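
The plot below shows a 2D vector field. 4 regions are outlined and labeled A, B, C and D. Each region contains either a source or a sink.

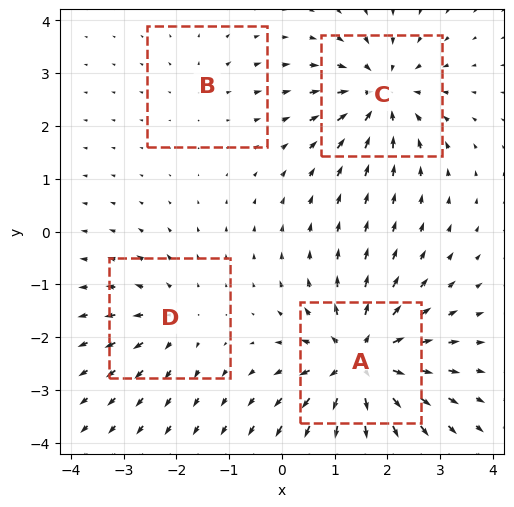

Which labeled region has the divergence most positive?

Divergence at each region's feature centre — A: about +8, B: about +2, C: about -6, D: about +4. Region A is most positive.

A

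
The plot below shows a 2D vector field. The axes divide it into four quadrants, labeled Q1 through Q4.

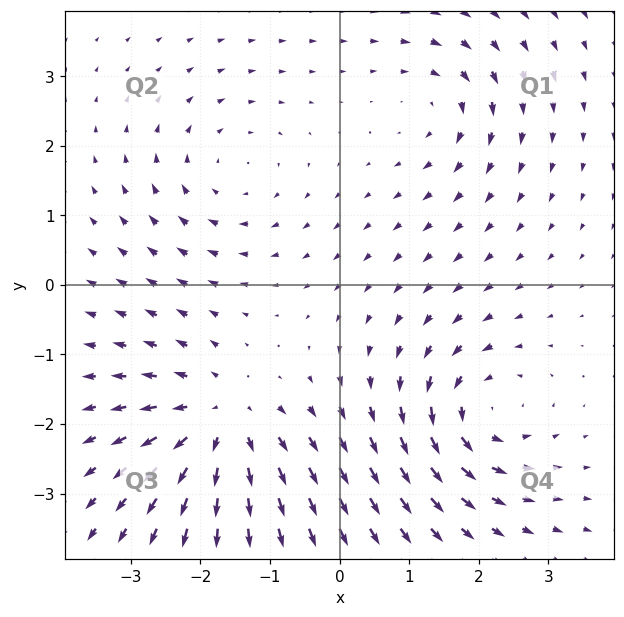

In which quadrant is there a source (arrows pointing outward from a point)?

The source sits at approximately (-1.7, -2.0), which lies in quadrant Q3. The divergence there is about +5, positive as expected for a source.

Q3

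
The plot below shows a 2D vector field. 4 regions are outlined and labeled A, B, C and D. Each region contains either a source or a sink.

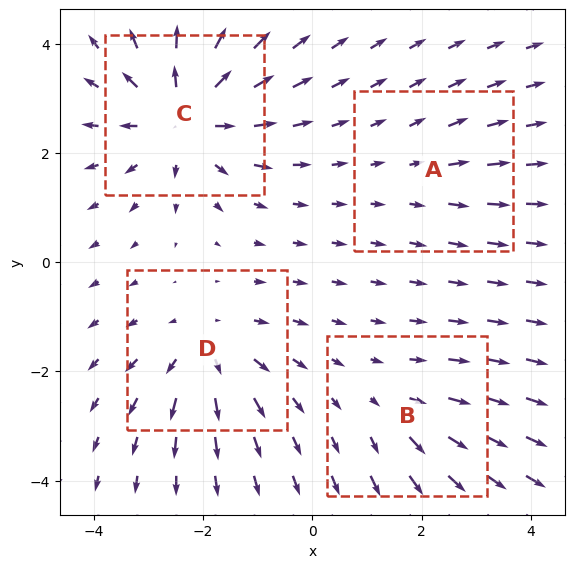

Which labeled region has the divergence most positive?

Divergence at each region's feature centre — A: about +2, B: about +3, C: about +7, D: about +5. Region C is most positive.

C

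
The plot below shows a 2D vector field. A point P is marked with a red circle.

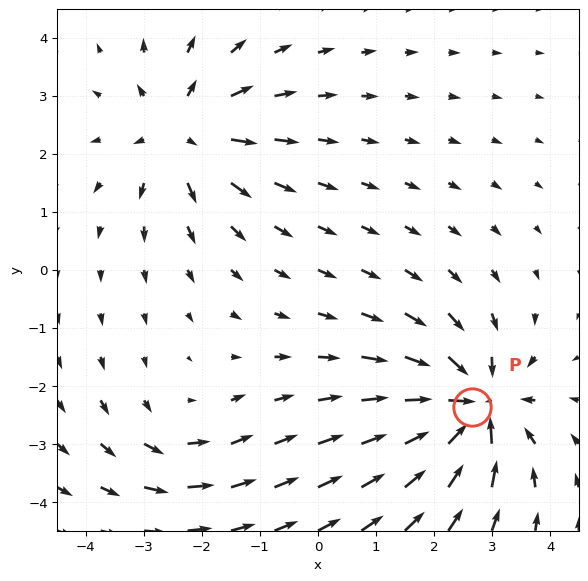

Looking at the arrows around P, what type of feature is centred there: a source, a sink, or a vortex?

sink

At P (2.7, -2.4) the arrows converge inward. Divergence about -6, curl ≈0 — negative divergence with near-zero curl is a sink.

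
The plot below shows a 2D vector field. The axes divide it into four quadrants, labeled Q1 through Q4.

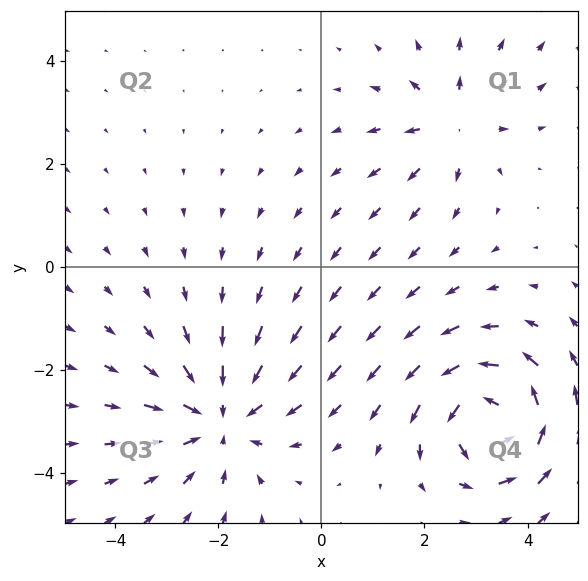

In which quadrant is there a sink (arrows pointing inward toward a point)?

Q3

The sink sits at approximately (-2.0, -2.9), which lies in quadrant Q3. The divergence there is about -4, negative as expected for a sink.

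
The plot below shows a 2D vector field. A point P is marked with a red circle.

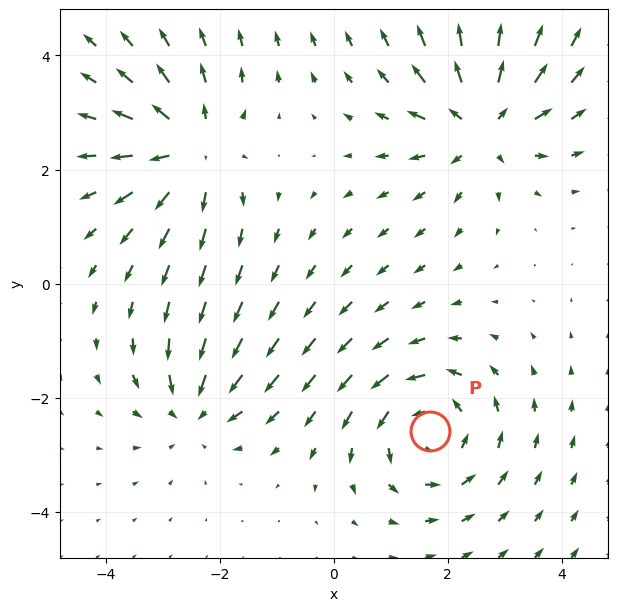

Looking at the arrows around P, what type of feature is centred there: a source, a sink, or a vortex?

At P (1.7, -2.6) the arrows circulate counterclockwise. Divergence ≈0, curl about +5 — near-zero divergence with nonzero curl is a vortex.

vortex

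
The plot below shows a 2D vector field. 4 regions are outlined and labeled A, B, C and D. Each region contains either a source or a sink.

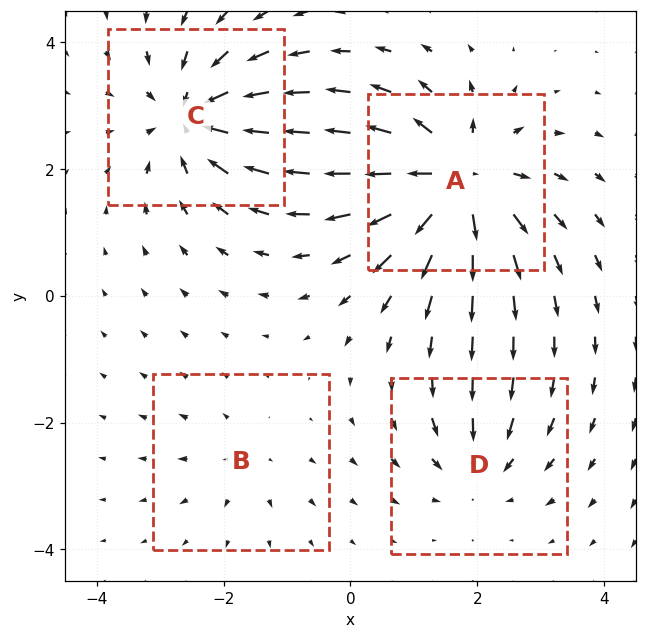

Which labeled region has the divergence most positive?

A

Divergence at each region's feature centre — A: about +8, B: about +2, C: about -6, D: about -4. Region A is most positive.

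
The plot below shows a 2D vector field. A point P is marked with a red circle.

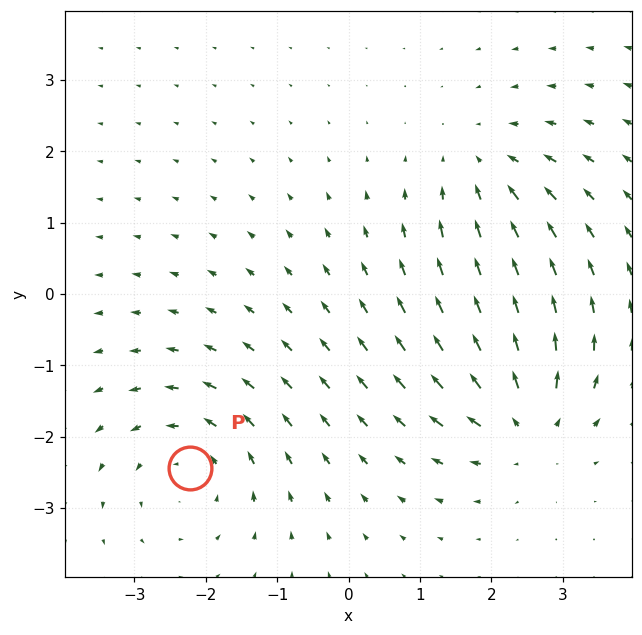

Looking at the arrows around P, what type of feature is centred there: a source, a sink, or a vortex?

At P (-2.2, -2.4) the arrows circulate counterclockwise. Divergence ≈0, curl about +4 — near-zero divergence with nonzero curl is a vortex.

vortex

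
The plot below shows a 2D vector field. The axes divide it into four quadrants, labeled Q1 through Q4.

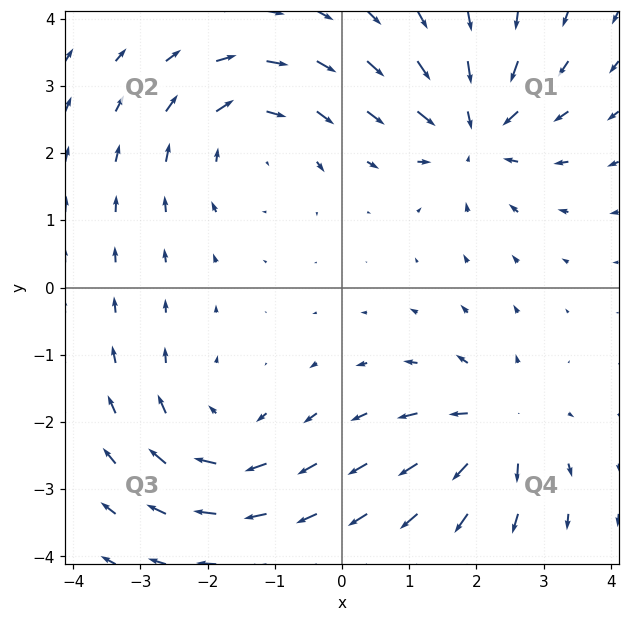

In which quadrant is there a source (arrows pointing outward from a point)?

Q4

The source sits at approximately (2.3, -2.1), which lies in quadrant Q4. The divergence there is about +5, positive as expected for a source.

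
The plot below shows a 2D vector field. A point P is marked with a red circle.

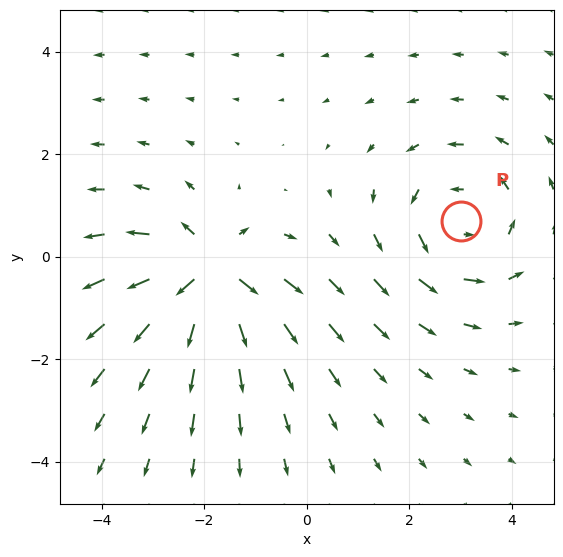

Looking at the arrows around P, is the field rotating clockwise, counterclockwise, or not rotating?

counterclockwise

Near P at (3.0, 0.7) the arrows circulate counterclockwise. The curl (z-component) there is about +3; positive curl means counterclockwise rotation.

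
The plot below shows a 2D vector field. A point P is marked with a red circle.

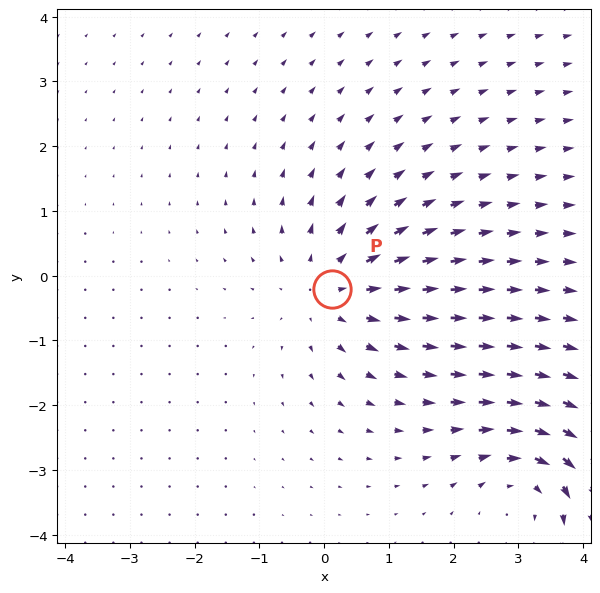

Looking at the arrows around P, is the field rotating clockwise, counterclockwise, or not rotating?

Near P at (0.1, -0.2) the arrows show no circulation. The curl there is ≈0.

not rotating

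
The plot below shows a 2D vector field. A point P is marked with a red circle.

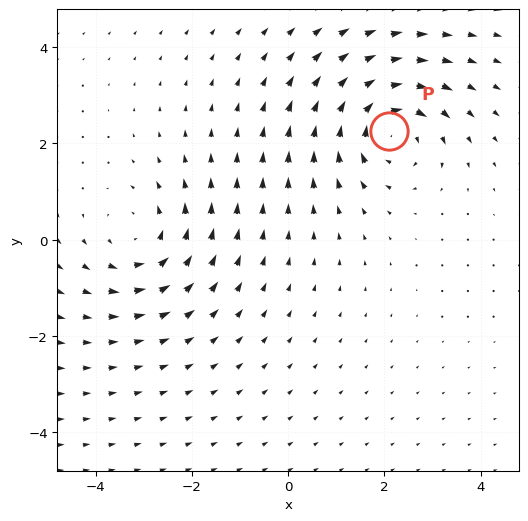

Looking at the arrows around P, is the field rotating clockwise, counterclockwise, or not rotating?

clockwise

Near P at (2.1, 2.3) the arrows circulate clockwise. The curl (z-component) there is about -4; negative curl means clockwise rotation.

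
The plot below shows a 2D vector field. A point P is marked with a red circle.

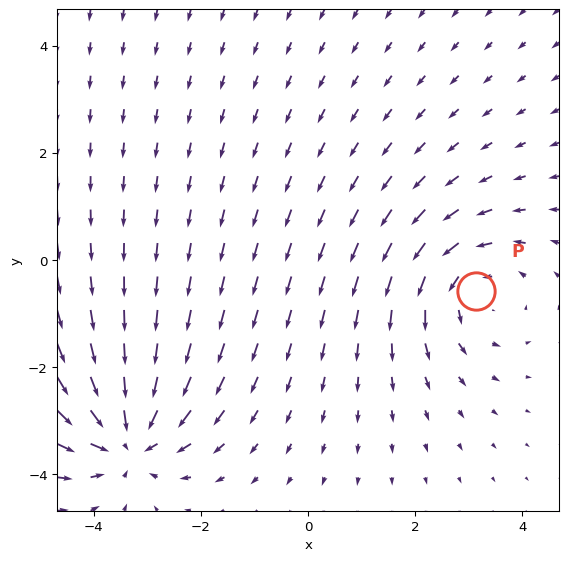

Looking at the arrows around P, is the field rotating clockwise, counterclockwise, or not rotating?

Near P at (3.1, -0.6) the arrows circulate counterclockwise. The curl (z-component) there is about +3; positive curl means counterclockwise rotation.

counterclockwise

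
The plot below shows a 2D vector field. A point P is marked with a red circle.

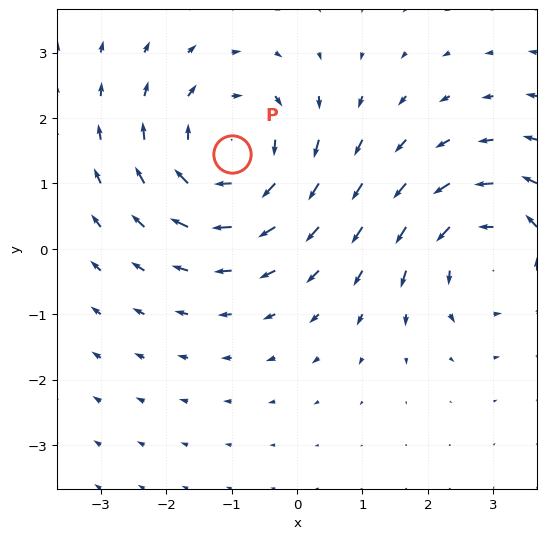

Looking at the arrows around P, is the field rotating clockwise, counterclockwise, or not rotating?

Near P at (-1.0, 1.4) the arrows circulate clockwise. The curl (z-component) there is about -3; negative curl means clockwise rotation.

clockwise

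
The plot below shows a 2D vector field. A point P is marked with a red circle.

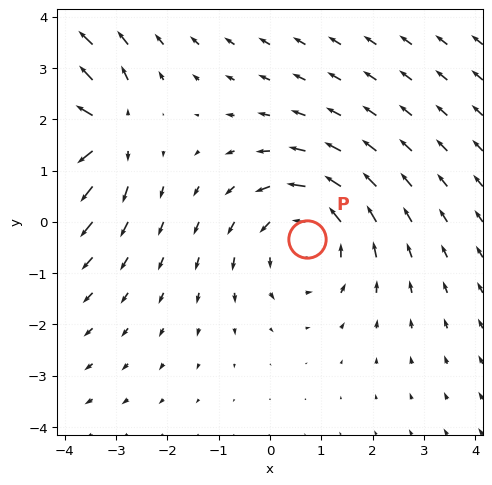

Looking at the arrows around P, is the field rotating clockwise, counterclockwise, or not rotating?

Near P at (0.7, -0.3) the arrows circulate counterclockwise. The curl (z-component) there is about +2; positive curl means counterclockwise rotation.

counterclockwise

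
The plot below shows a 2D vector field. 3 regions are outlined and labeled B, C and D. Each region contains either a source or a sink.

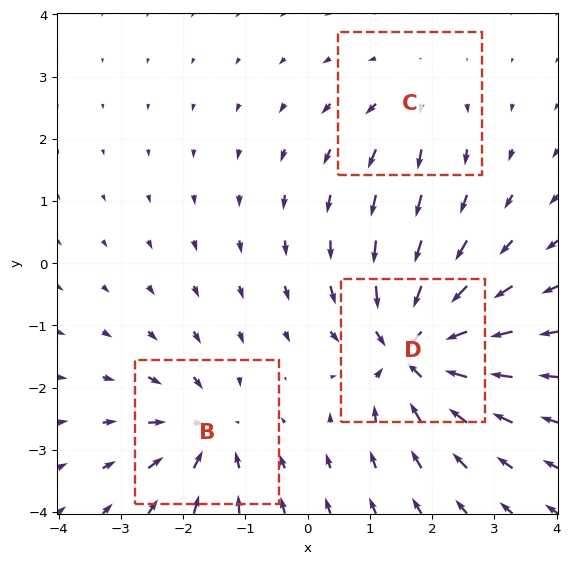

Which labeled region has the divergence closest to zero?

C

Divergence at each region's feature centre — B: about -4, C: about +2, D: about -6. Region C is closest to zero.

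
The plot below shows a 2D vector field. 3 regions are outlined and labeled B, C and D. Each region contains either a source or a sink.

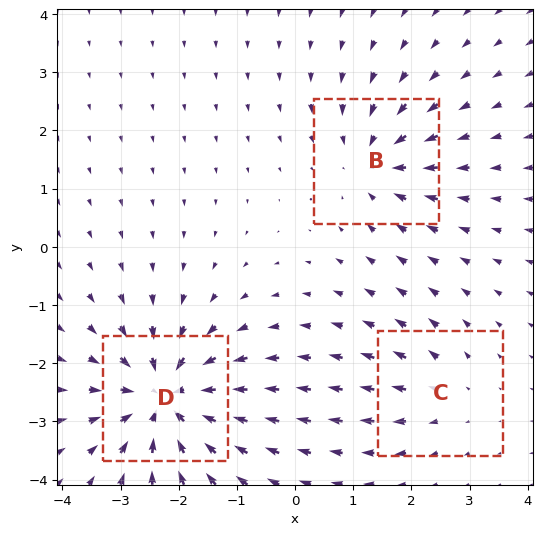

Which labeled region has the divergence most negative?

Divergence at each region's feature centre — B: about -4, C: about +2, D: about -6. Region D is most negative.

D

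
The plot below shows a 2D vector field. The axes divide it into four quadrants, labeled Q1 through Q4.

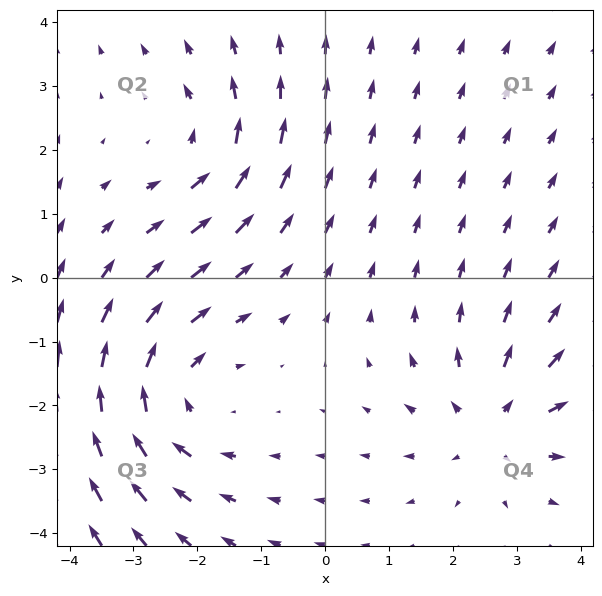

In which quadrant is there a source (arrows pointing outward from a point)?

The source sits at approximately (2.6, -2.3), which lies in quadrant Q4. The divergence there is about +3, positive as expected for a source.

Q4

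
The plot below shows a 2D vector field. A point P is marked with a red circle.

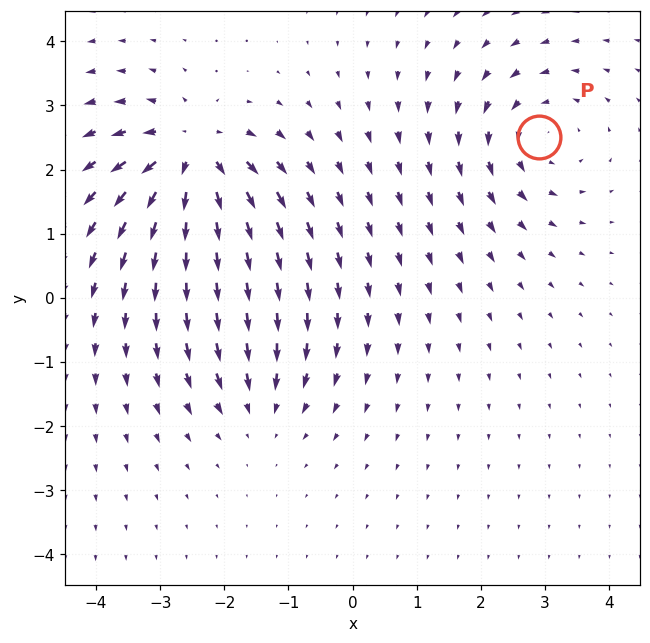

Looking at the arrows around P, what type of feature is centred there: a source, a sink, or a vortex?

At P (2.9, 2.5) the arrows circulate counterclockwise. Divergence ≈0, curl about +4 — near-zero divergence with nonzero curl is a vortex.

vortex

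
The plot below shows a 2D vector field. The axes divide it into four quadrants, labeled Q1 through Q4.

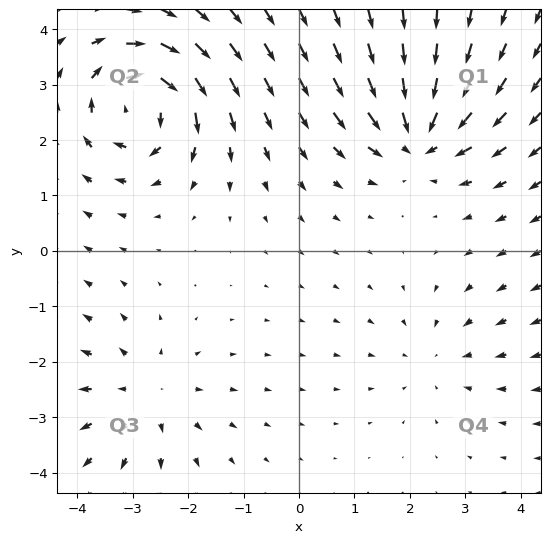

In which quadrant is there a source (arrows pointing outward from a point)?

The source sits at approximately (-2.8, -2.6), which lies in quadrant Q3. The divergence there is about +3, positive as expected for a source.

Q3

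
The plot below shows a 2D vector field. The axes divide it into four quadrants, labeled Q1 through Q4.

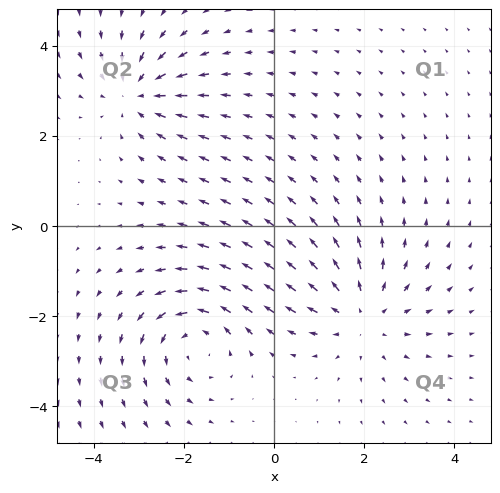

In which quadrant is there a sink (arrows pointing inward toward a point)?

Q2

The sink sits at approximately (-3.0, 2.9), which lies in quadrant Q2. The divergence there is about -3, negative as expected for a sink.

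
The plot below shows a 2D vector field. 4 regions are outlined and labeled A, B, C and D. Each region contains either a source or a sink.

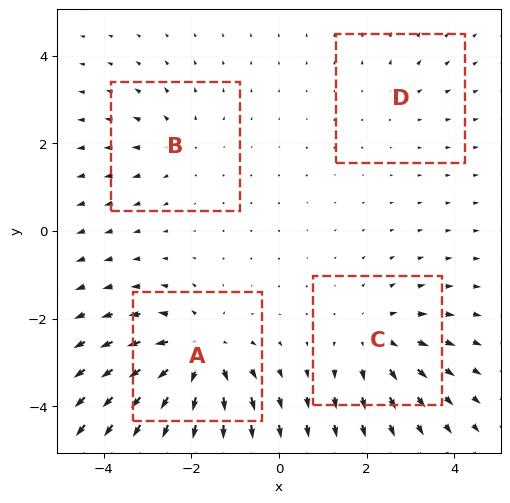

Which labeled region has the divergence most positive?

A

Divergence at each region's feature centre — A: about +7, B: about +3, C: about +4, D: about +2. Region A is most positive.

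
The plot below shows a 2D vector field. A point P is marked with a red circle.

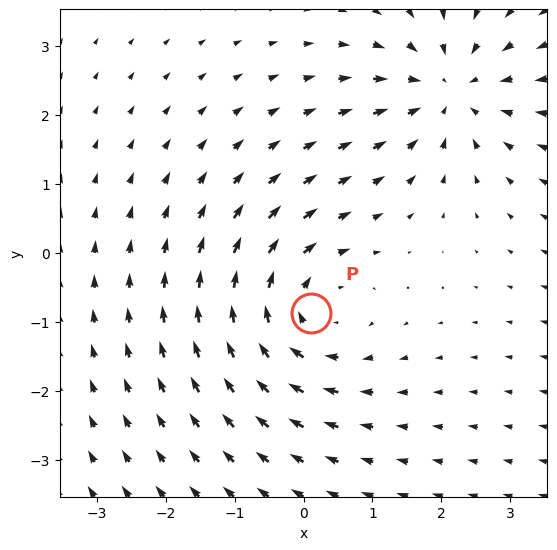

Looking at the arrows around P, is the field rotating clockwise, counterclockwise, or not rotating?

clockwise

Near P at (0.1, -0.9) the arrows circulate clockwise. The curl (z-component) there is about -4; negative curl means clockwise rotation.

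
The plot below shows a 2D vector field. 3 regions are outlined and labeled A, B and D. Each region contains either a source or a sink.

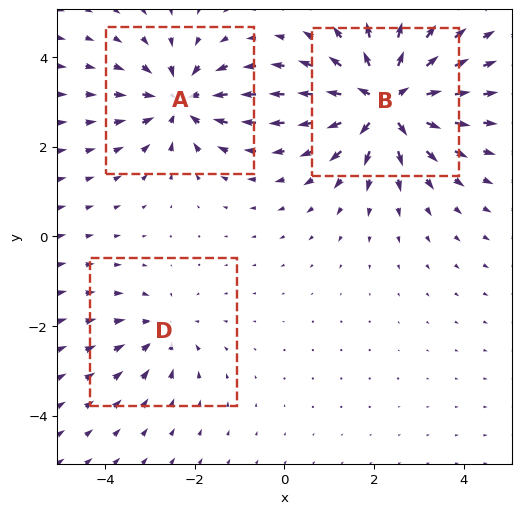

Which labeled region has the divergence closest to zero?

Divergence at each region's feature centre — A: about -4, B: about +6, D: about -2. Region D is closest to zero.

D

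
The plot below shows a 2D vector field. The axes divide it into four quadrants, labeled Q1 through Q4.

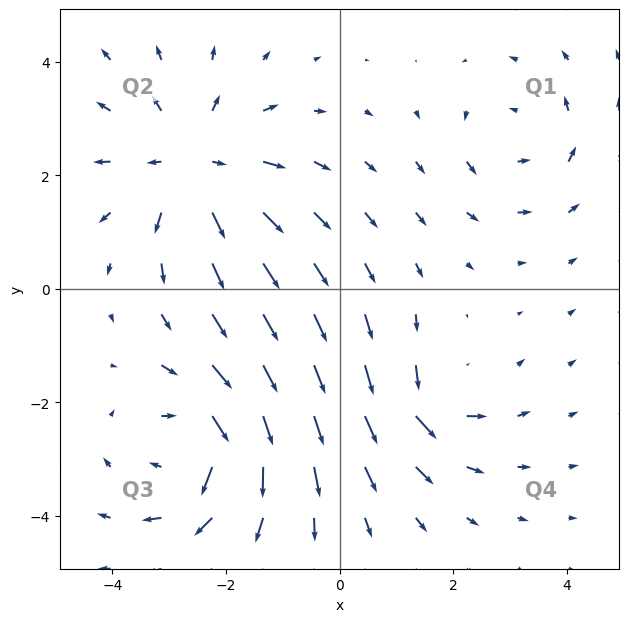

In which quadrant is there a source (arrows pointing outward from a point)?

The source sits at approximately (-2.6, 2.2), which lies in quadrant Q2. The divergence there is about +4, positive as expected for a source.

Q2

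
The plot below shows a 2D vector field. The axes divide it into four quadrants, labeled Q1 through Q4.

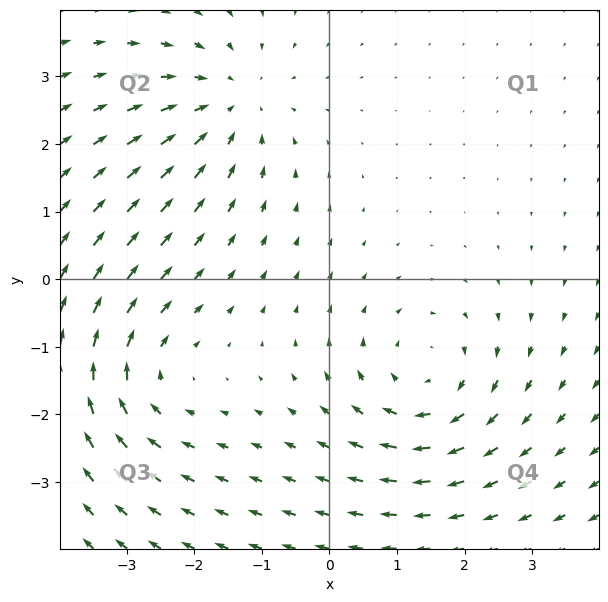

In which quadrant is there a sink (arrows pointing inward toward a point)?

The sink sits at approximately (-1.5, 2.6), which lies in quadrant Q2. The divergence there is about -3, negative as expected for a sink.

Q2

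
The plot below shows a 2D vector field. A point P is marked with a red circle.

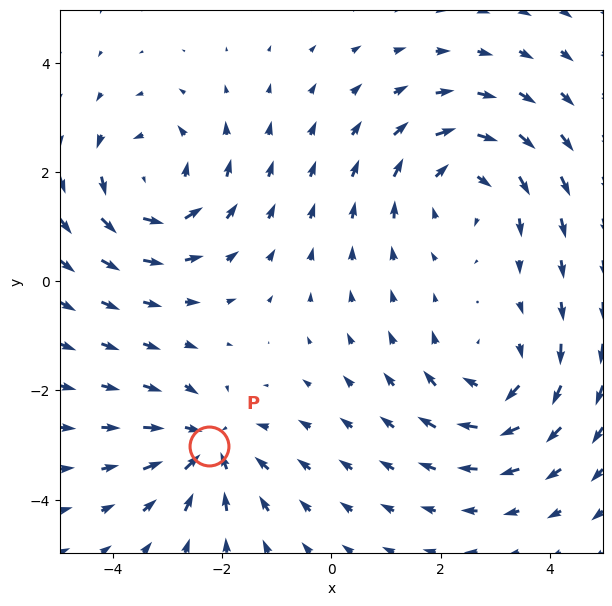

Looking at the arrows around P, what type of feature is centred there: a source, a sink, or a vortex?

sink

At P (-2.2, -3.0) the arrows converge inward. Divergence about -4, curl ≈0 — negative divergence with near-zero curl is a sink.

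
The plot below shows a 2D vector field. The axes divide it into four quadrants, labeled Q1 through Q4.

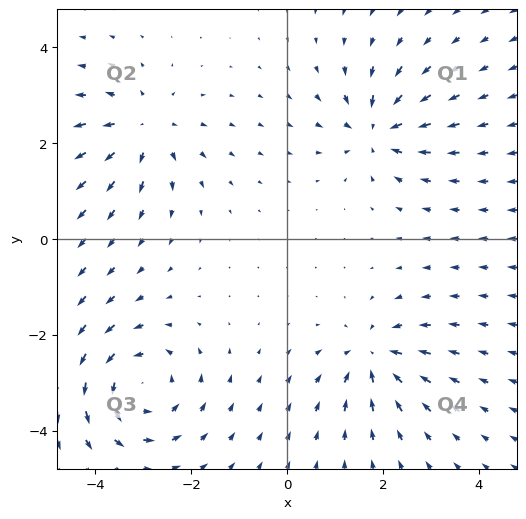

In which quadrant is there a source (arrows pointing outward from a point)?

The source sits at approximately (-3.0, 2.3), which lies in quadrant Q2. The divergence there is about +4, positive as expected for a source.

Q2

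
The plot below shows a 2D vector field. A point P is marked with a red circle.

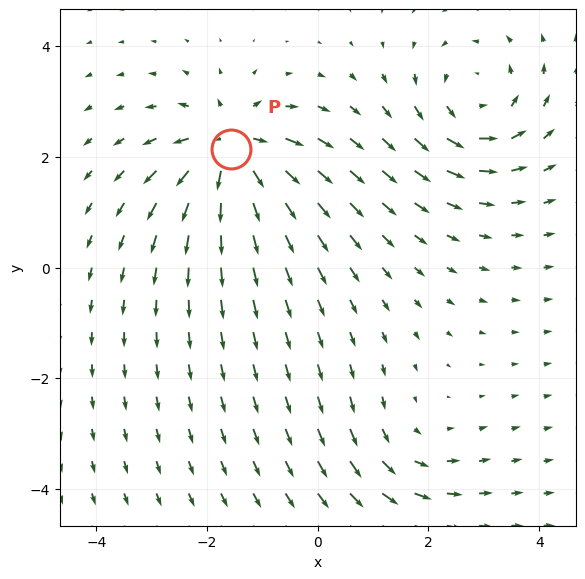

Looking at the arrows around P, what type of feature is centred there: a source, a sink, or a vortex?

At P (-1.6, 2.1) the arrows spread outward. Divergence about +6, curl ≈0 — positive divergence with near-zero curl is a source.

source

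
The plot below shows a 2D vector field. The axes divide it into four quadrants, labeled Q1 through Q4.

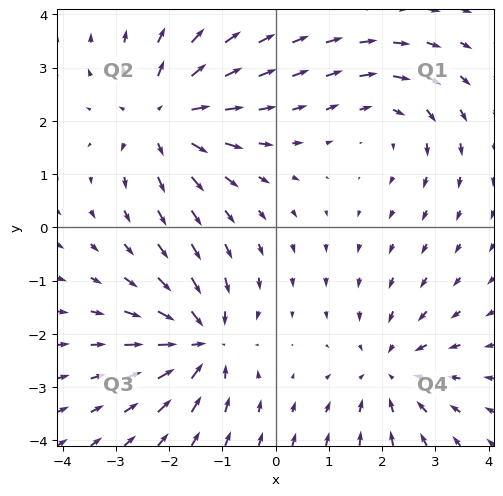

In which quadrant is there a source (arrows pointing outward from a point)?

The source sits at approximately (-2.1, 2.1), which lies in quadrant Q2. The divergence there is about +5, positive as expected for a source.

Q2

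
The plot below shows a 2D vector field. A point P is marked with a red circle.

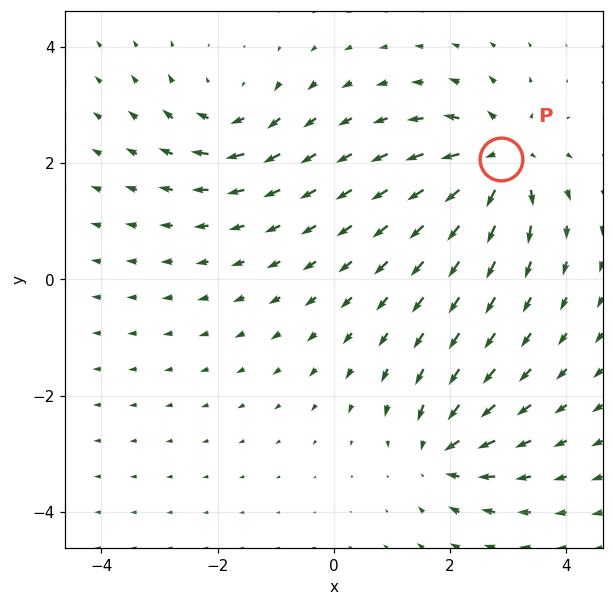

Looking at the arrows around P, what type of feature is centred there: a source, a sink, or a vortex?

At P (2.9, 2.1) the arrows spread outward. Divergence about +5, curl ≈0 — positive divergence with near-zero curl is a source.

source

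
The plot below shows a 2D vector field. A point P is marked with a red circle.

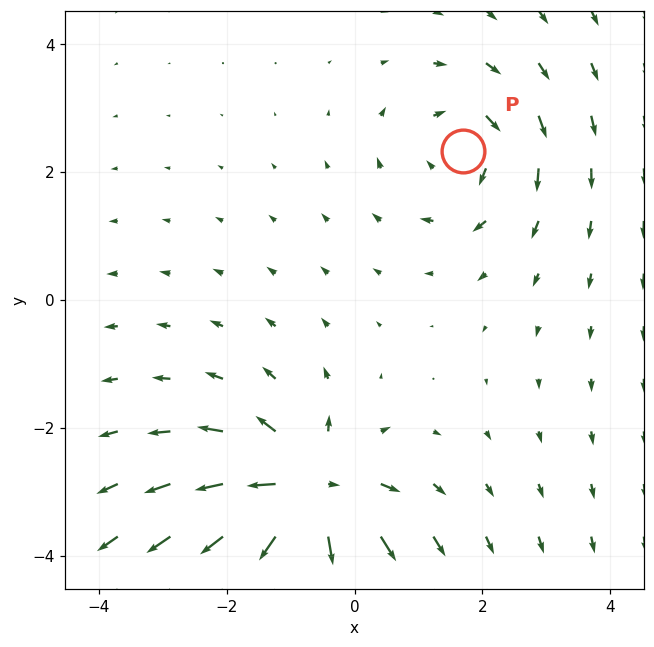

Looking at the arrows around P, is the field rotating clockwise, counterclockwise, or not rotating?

Near P at (1.7, 2.3) the arrows circulate clockwise. The curl (z-component) there is about -3; negative curl means clockwise rotation.

clockwise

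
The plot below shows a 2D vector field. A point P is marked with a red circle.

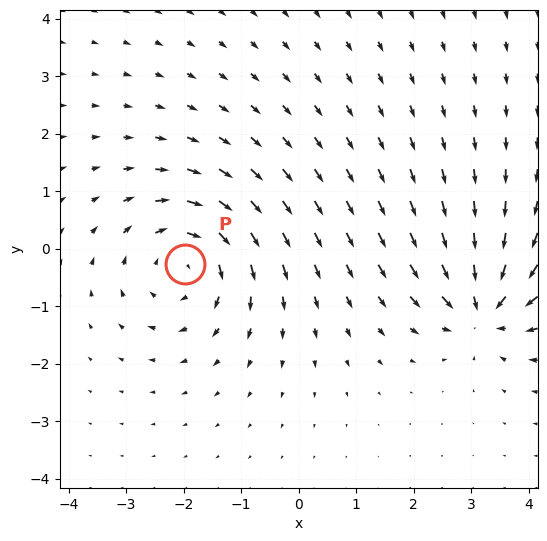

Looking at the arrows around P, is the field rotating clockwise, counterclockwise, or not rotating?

clockwise

Near P at (-2.0, -0.3) the arrows circulate clockwise. The curl (z-component) there is about -5; negative curl means clockwise rotation.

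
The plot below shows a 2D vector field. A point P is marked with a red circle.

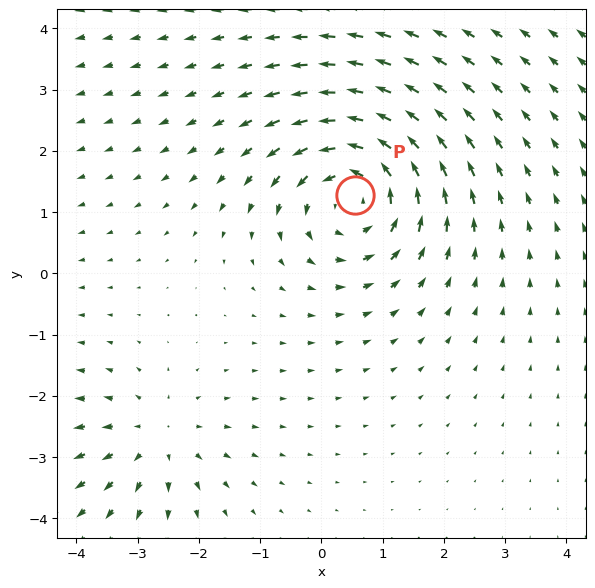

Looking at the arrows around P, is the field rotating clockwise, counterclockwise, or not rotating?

Near P at (0.6, 1.3) the arrows circulate counterclockwise. The curl (z-component) there is about +5; positive curl means counterclockwise rotation.

counterclockwise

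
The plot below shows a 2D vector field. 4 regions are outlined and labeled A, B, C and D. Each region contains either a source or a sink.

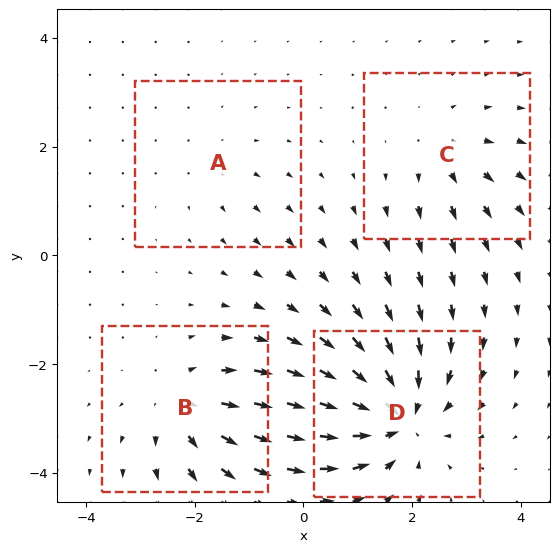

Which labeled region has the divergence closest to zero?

A

Divergence at each region's feature centre — A: about +2, B: about +5, C: about +3, D: about -8. Region A is closest to zero.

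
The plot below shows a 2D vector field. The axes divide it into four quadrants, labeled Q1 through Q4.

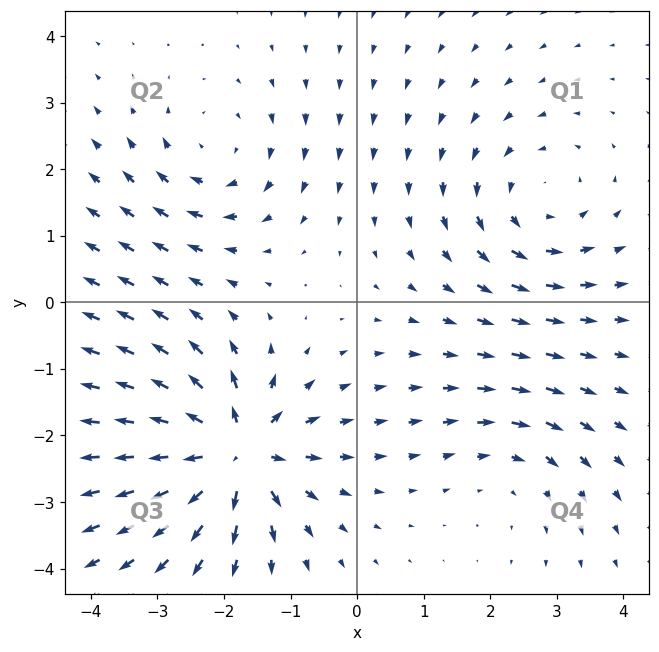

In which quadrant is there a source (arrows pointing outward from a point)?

The source sits at approximately (-1.8, -2.3), which lies in quadrant Q3. The divergence there is about +7, positive as expected for a source.

Q3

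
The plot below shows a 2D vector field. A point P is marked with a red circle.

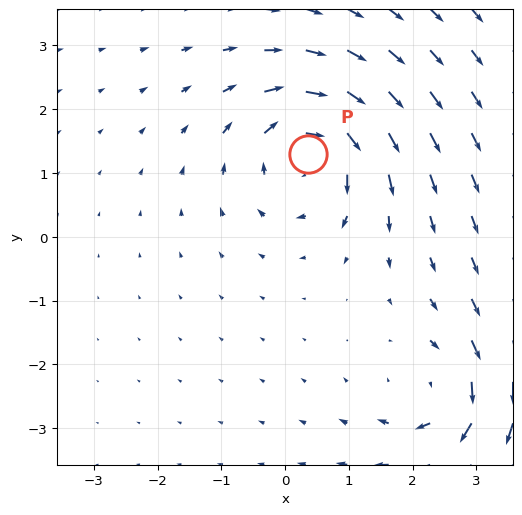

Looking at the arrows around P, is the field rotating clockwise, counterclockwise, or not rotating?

Near P at (0.4, 1.3) the arrows circulate clockwise. The curl (z-component) there is about -5; negative curl means clockwise rotation.

clockwise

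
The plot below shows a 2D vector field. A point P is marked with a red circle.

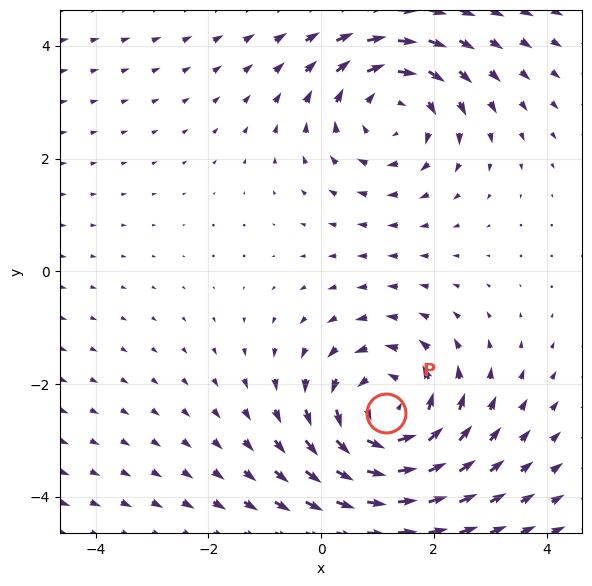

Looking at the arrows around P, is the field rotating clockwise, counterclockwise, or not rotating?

Near P at (1.1, -2.5) the arrows circulate counterclockwise. The curl (z-component) there is about +4; positive curl means counterclockwise rotation.

counterclockwise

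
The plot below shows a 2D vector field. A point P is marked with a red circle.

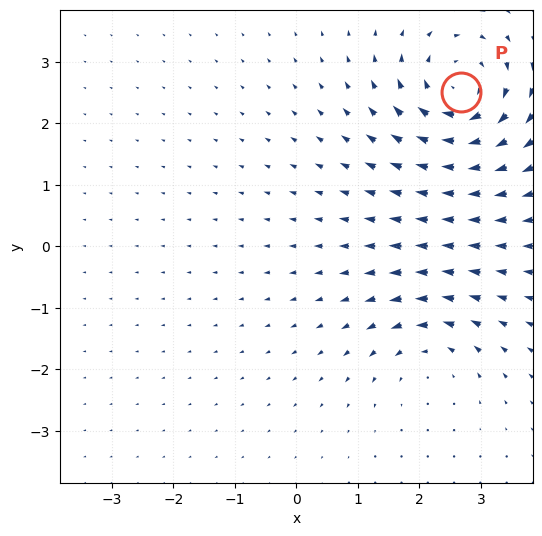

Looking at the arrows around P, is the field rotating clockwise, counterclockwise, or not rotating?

clockwise

Near P at (2.7, 2.5) the arrows circulate clockwise. The curl (z-component) there is about -6; negative curl means clockwise rotation.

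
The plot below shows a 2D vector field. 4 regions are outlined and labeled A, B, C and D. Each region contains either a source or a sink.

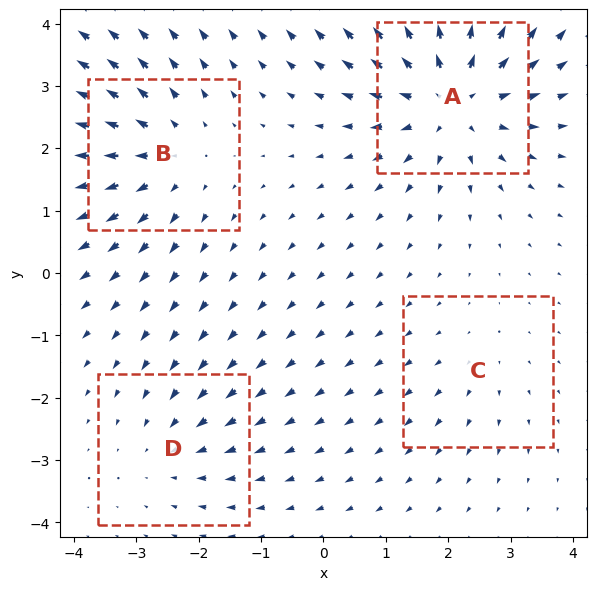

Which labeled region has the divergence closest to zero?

Divergence at each region's feature centre — A: about +7, B: about +4, C: about +2, D: about -3. Region C is closest to zero.

C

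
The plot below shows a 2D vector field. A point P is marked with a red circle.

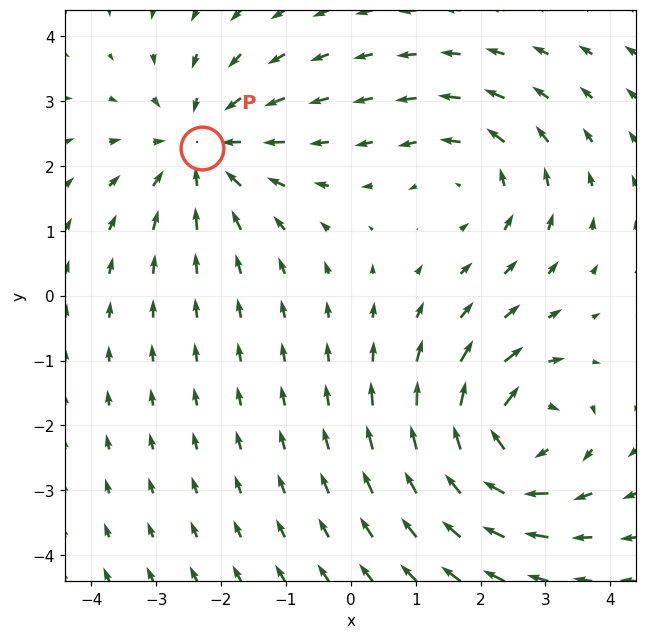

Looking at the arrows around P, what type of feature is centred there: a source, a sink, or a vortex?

sink

At P (-2.3, 2.3) the arrows converge inward. Divergence about -3, curl ≈0 — negative divergence with near-zero curl is a sink.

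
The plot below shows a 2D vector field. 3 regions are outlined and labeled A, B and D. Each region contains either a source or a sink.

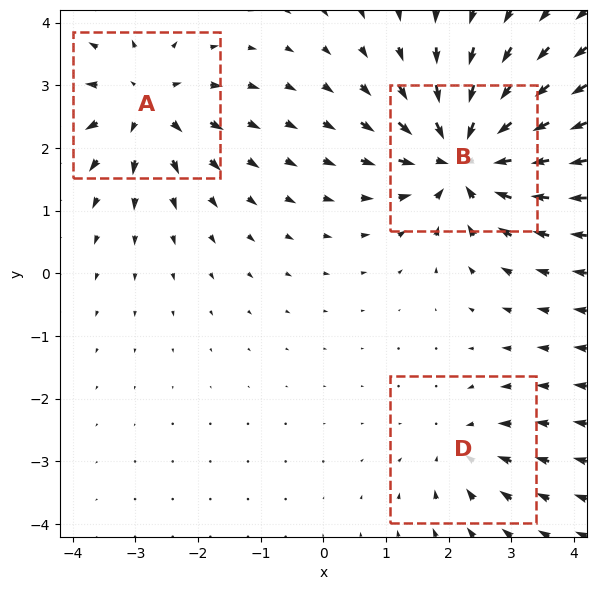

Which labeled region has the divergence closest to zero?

Divergence at each region's feature centre — A: about +4, B: about -6, D: about -2. Region D is closest to zero.

D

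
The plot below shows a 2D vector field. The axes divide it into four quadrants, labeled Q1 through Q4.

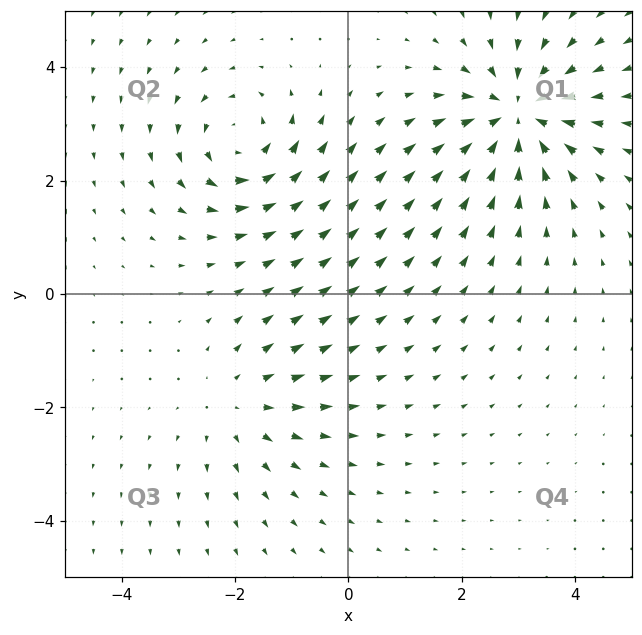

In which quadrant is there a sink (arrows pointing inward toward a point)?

The sink sits at approximately (3.0, 3.2), which lies in quadrant Q1. The divergence there is about -5, negative as expected for a sink.

Q1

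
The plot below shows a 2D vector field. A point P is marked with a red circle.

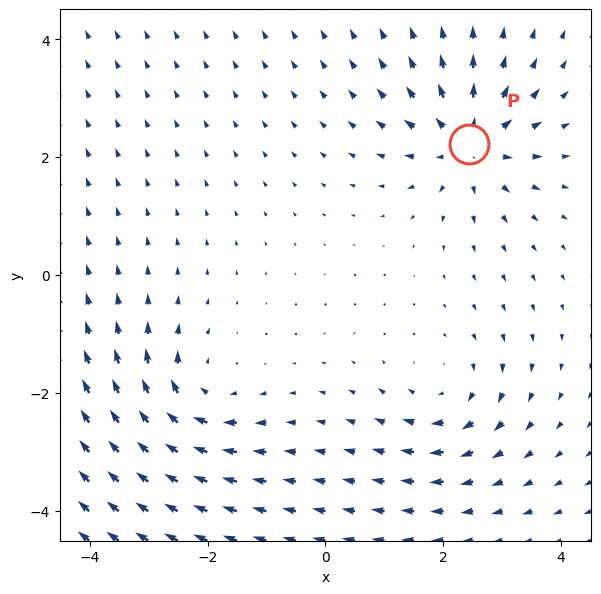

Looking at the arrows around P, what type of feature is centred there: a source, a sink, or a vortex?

At P (2.4, 2.2) the arrows spread outward. Divergence about +4, curl ≈0 — positive divergence with near-zero curl is a source.

source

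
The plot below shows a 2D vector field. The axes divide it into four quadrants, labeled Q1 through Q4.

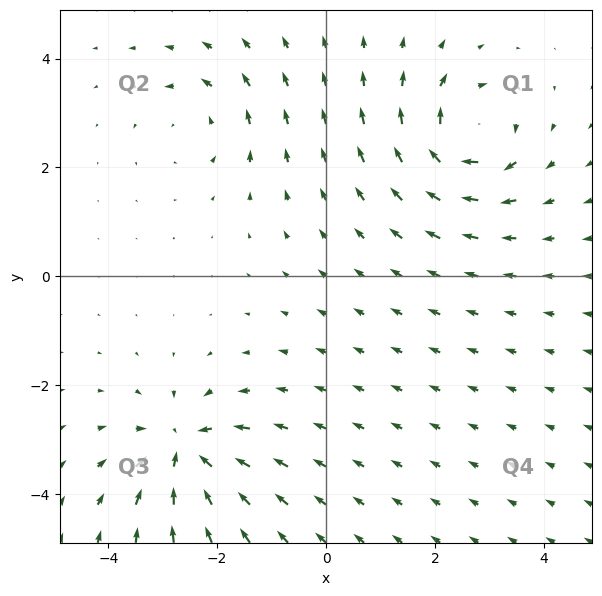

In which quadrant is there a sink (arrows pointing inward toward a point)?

Q3

The sink sits at approximately (-2.6, -3.2), which lies in quadrant Q3. The divergence there is about -5, negative as expected for a sink.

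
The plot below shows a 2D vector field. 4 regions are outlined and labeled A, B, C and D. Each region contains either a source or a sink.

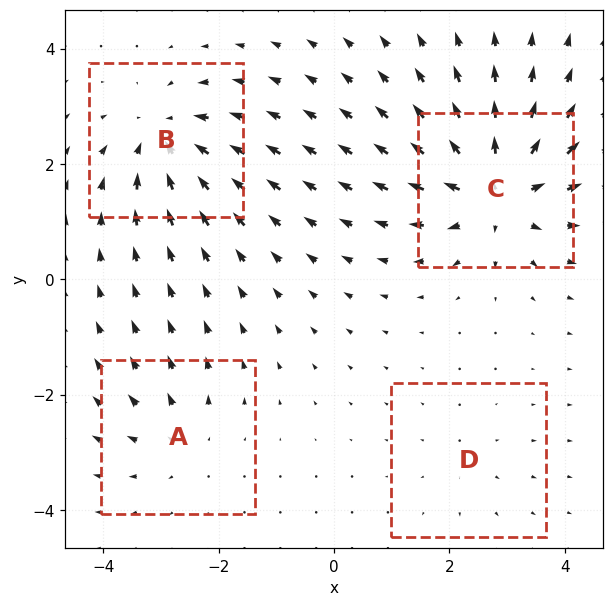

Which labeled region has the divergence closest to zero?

D

Divergence at each region's feature centre — A: about +3, B: about -6, C: about +8, D: about +2. Region D is closest to zero.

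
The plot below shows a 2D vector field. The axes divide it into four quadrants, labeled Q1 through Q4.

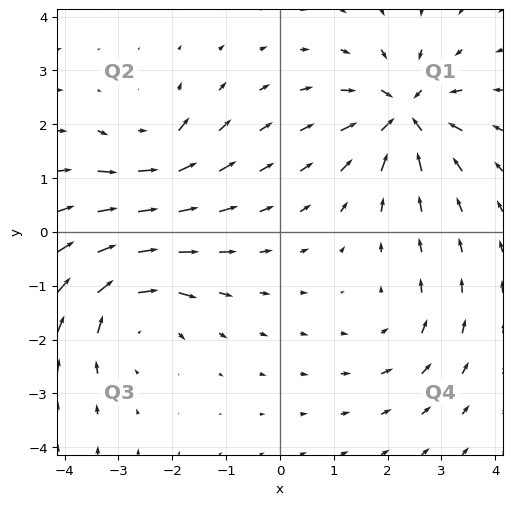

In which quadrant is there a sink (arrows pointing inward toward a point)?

The sink sits at approximately (2.3, 2.2), which lies in quadrant Q1. The divergence there is about -6, negative as expected for a sink.

Q1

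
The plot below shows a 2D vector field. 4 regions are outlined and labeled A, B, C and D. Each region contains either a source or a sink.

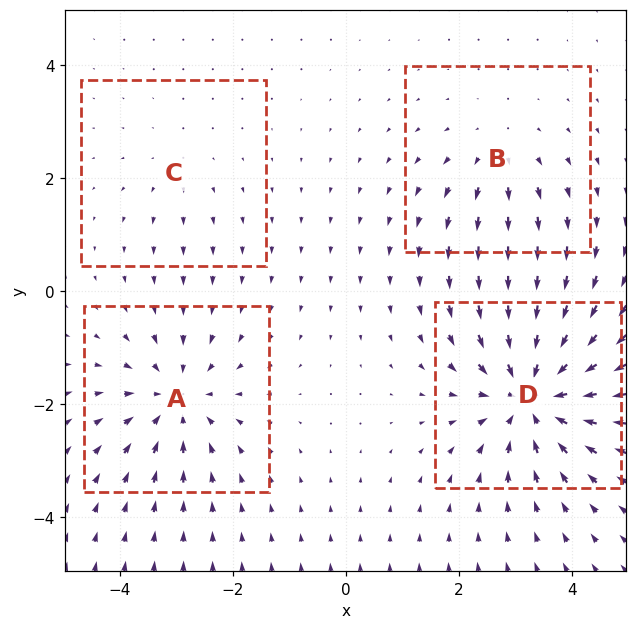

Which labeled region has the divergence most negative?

Divergence at each region's feature centre — A: about -5, B: about +3, C: about +2, D: about -7. Region D is most negative.

D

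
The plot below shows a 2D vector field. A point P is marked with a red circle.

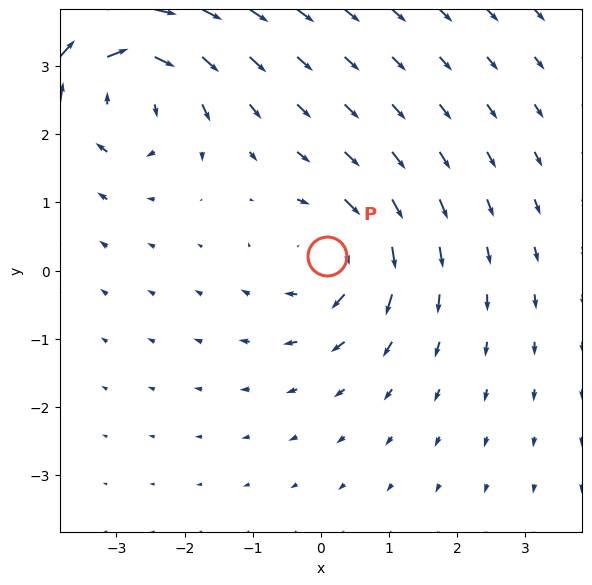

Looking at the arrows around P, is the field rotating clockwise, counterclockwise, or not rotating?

clockwise

Near P at (0.1, 0.2) the arrows circulate clockwise. The curl (z-component) there is about -4; negative curl means clockwise rotation.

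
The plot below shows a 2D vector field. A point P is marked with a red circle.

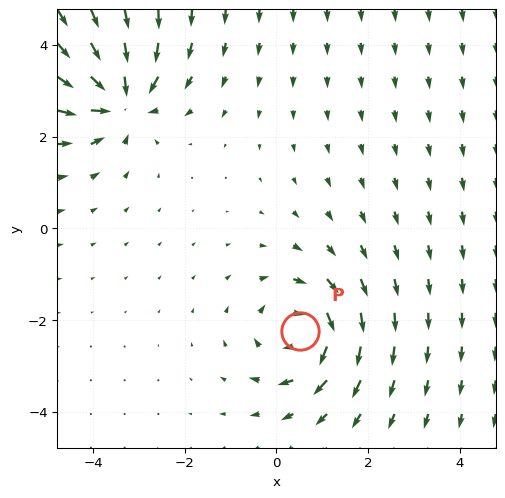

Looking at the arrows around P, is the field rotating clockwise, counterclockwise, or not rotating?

Near P at (0.5, -2.2) the arrows circulate clockwise. The curl (z-component) there is about -4; negative curl means clockwise rotation.

clockwise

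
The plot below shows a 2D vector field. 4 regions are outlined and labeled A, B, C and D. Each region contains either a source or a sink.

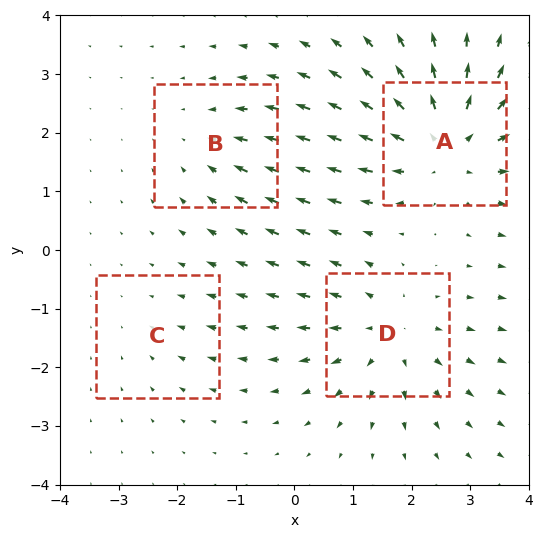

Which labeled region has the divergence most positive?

A

Divergence at each region's feature centre — A: about +6, B: about -3, C: about -2, D: about +4. Region A is most positive.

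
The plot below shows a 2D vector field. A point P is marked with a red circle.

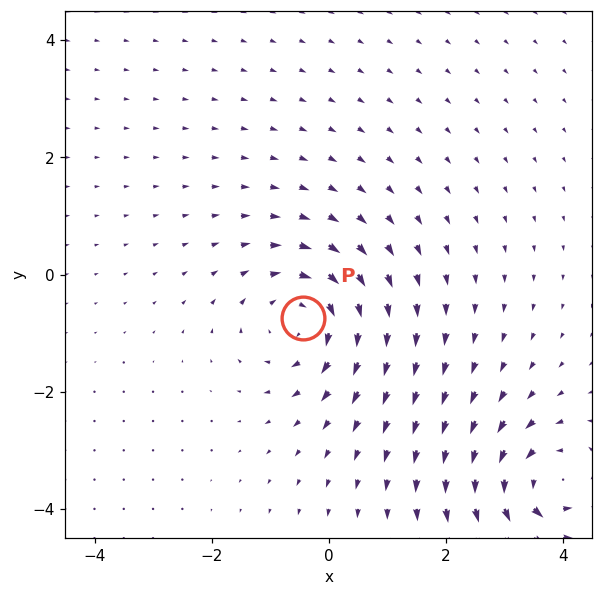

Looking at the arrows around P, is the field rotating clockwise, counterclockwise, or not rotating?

Near P at (-0.4, -0.7) the arrows circulate clockwise. The curl (z-component) there is about -4; negative curl means clockwise rotation.

clockwise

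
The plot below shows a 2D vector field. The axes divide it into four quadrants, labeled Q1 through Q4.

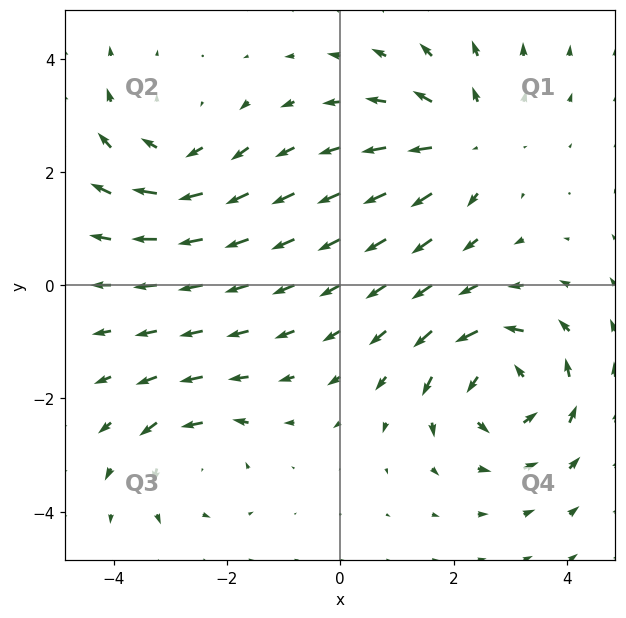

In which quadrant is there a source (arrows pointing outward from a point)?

Q1

The source sits at approximately (2.2, 2.5), which lies in quadrant Q1. The divergence there is about +4, positive as expected for a source.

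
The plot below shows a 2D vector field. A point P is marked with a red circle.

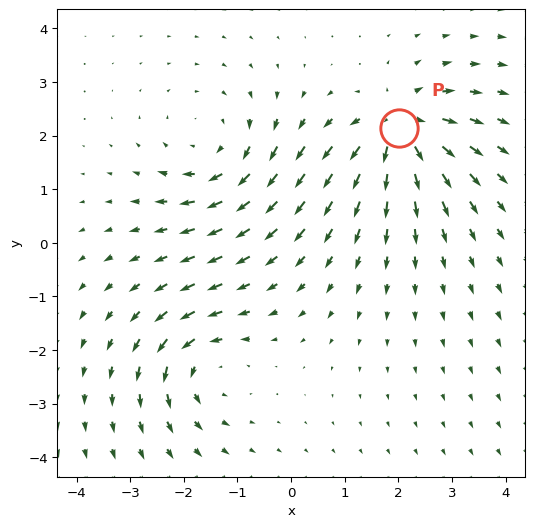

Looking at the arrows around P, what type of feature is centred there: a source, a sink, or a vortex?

At P (2.0, 2.1) the arrows spread outward. Divergence about +6, curl ≈0 — positive divergence with near-zero curl is a source.

source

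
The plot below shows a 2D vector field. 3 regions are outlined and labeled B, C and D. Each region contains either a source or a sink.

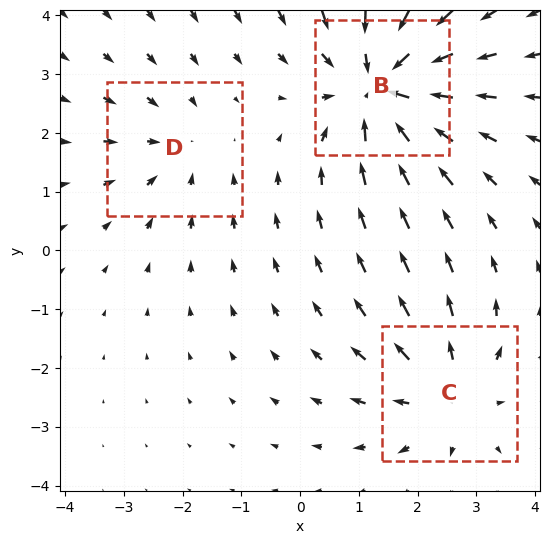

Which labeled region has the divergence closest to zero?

Divergence at each region's feature centre — B: about -4, C: about +3, D: about -2. Region D is closest to zero.

D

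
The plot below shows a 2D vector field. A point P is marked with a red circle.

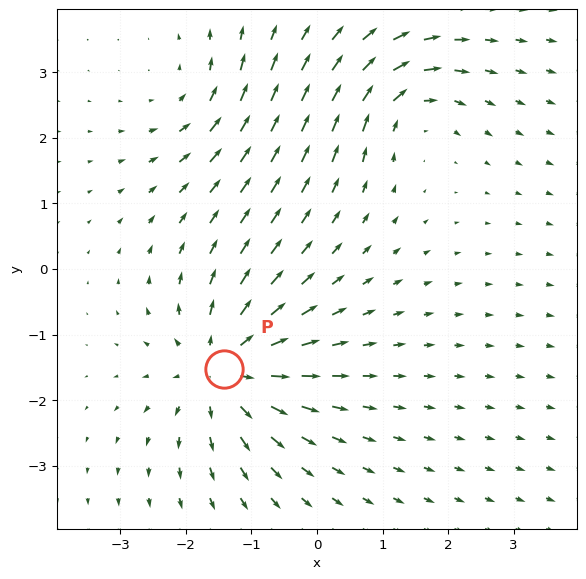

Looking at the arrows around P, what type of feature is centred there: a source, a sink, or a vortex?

At P (-1.4, -1.5) the arrows spread outward. Divergence about +5, curl ≈0 — positive divergence with near-zero curl is a source.

source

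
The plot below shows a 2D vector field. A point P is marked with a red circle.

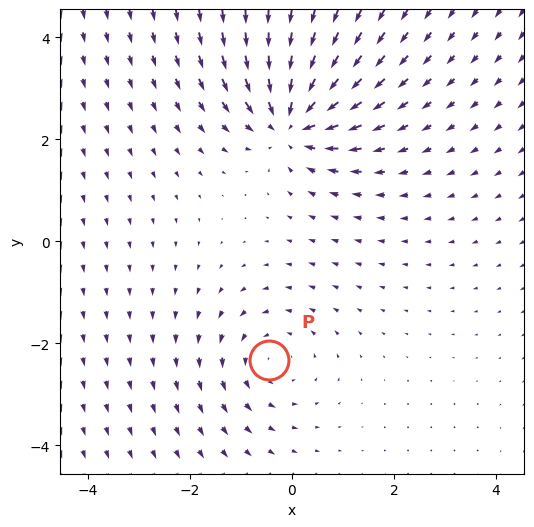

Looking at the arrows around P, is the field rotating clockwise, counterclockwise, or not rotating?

counterclockwise

Near P at (-0.4, -2.3) the arrows circulate counterclockwise. The curl (z-component) there is about +2; positive curl means counterclockwise rotation.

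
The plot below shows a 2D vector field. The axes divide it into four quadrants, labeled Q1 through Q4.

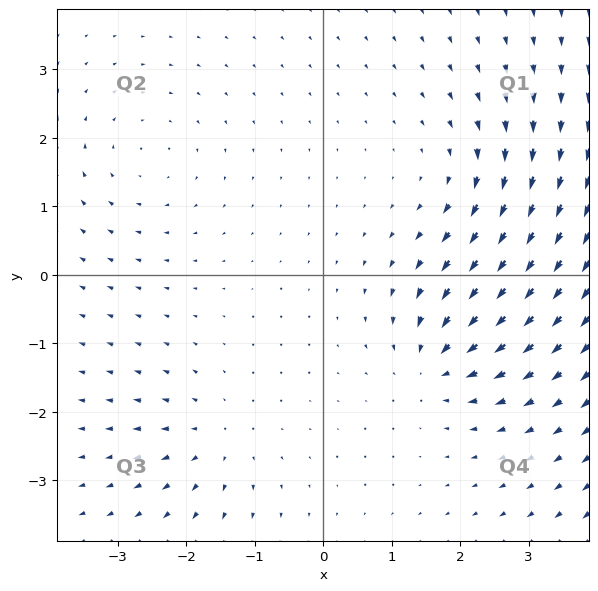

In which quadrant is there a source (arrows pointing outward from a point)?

The source sits at approximately (-1.6, -2.4), which lies in quadrant Q3. The divergence there is about +3, positive as expected for a source.

Q3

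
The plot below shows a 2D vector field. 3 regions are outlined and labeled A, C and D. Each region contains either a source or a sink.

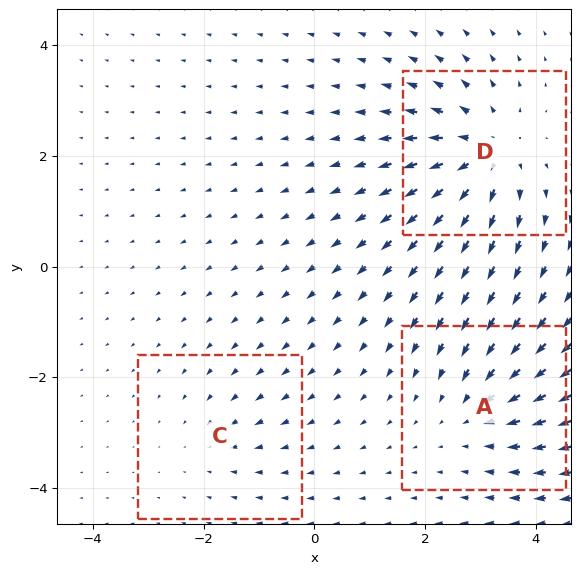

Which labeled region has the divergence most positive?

Divergence at each region's feature centre — A: about -3, C: about -2, D: about +5. Region D is most positive.

D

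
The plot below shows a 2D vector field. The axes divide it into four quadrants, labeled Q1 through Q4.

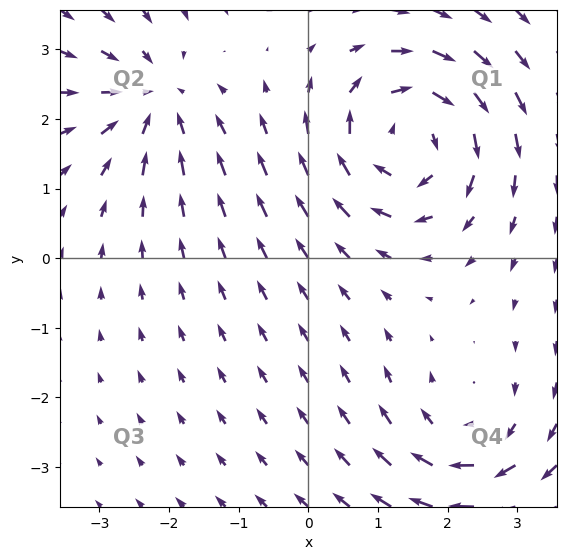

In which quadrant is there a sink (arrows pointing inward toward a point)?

Q2

The sink sits at approximately (-2.2, 2.3), which lies in quadrant Q2. The divergence there is about -4, negative as expected for a sink.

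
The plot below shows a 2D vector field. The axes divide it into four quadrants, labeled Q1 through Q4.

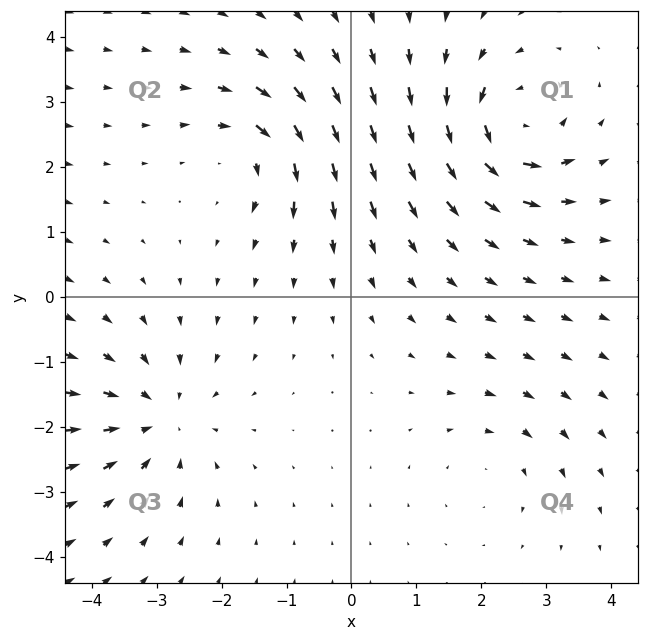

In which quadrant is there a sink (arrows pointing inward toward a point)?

The sink sits at approximately (-3.0, -1.9), which lies in quadrant Q3. The divergence there is about -5, negative as expected for a sink.

Q3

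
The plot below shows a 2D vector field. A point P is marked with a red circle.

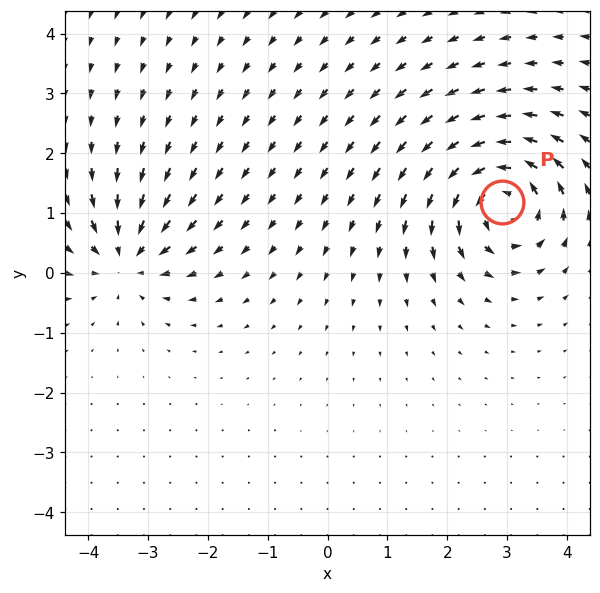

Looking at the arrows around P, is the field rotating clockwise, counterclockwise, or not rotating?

Near P at (2.9, 1.2) the arrows circulate counterclockwise. The curl (z-component) there is about +7; positive curl means counterclockwise rotation.

counterclockwise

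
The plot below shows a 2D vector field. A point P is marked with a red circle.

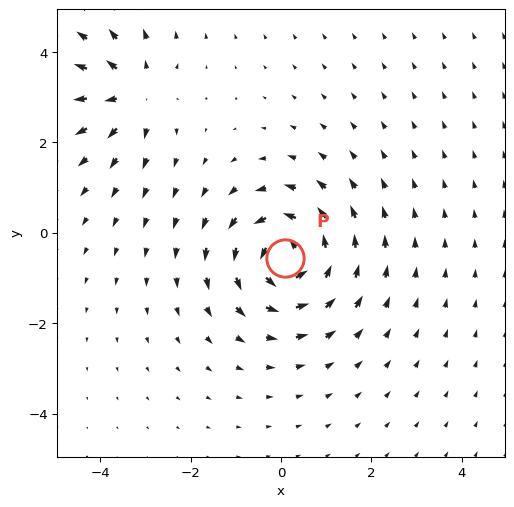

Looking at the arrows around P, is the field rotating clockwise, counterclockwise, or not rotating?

Near P at (0.1, -0.6) the arrows circulate counterclockwise. The curl (z-component) there is about +6; positive curl means counterclockwise rotation.

counterclockwise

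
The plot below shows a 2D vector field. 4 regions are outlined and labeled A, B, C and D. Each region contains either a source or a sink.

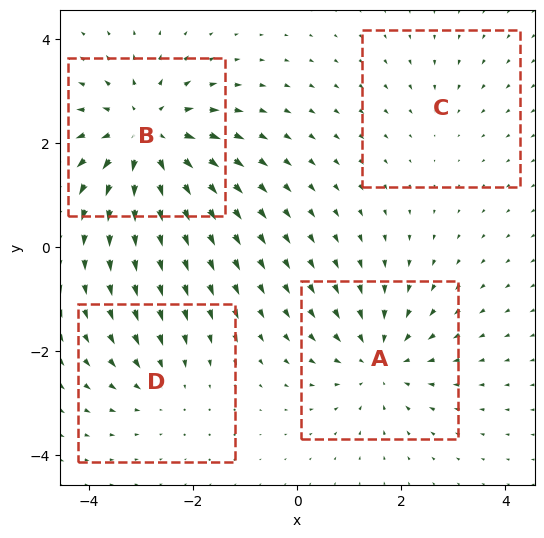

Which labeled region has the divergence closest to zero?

Divergence at each region's feature centre — A: about -5, B: about +7, C: about -2, D: about -3. Region C is closest to zero.

C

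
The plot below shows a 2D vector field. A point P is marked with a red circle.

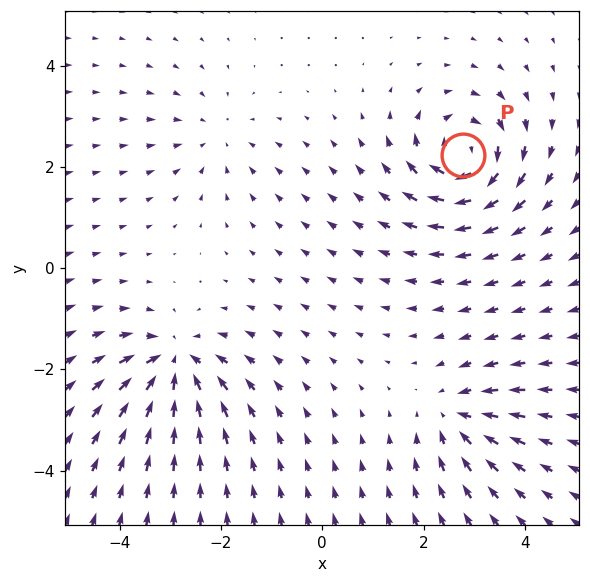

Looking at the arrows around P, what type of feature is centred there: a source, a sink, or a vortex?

vortex

At P (2.8, 2.2) the arrows circulate clockwise. Divergence ≈0, curl about -7 — near-zero divergence with nonzero curl is a vortex.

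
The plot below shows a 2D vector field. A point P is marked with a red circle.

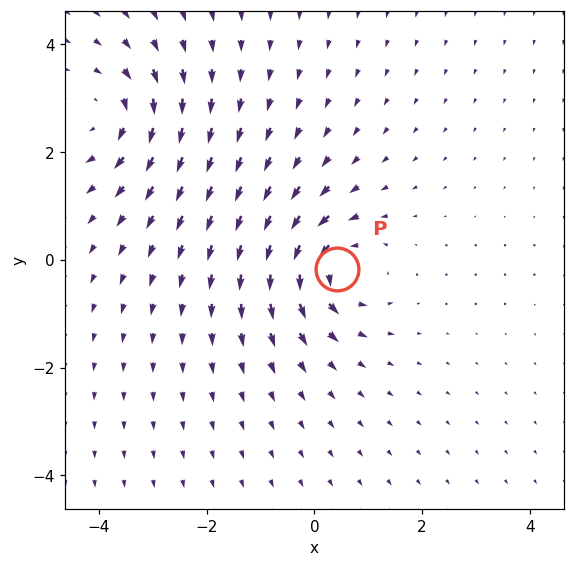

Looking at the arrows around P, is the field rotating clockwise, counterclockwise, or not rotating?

Near P at (0.4, -0.2) the arrows circulate counterclockwise. The curl (z-component) there is about +5; positive curl means counterclockwise rotation.

counterclockwise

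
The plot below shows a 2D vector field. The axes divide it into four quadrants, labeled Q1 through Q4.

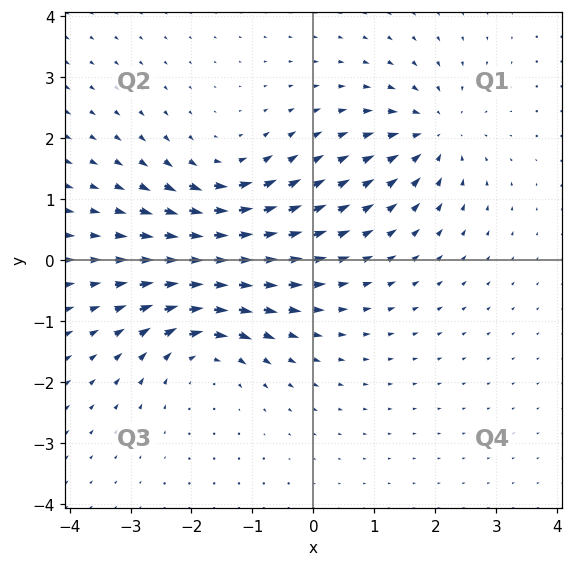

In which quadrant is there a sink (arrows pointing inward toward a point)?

The sink sits at approximately (2.0, 2.1), which lies in quadrant Q1. The divergence there is about -4, negative as expected for a sink.

Q1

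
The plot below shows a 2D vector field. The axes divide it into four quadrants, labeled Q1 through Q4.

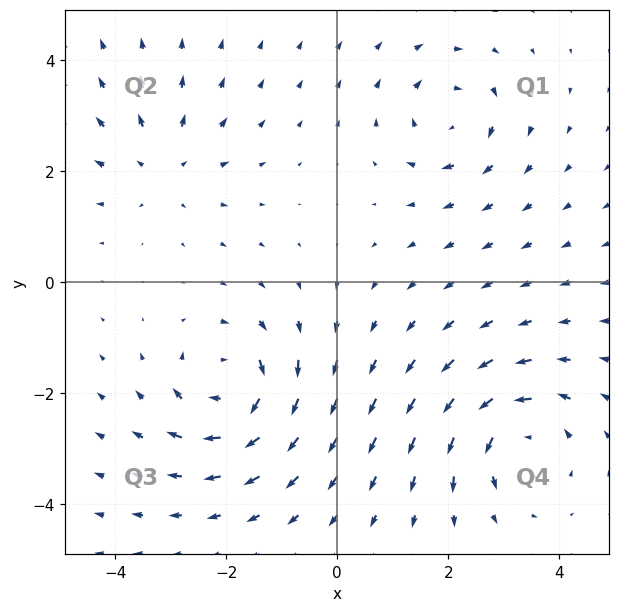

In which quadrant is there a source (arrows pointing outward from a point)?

Q2

The source sits at approximately (-3.1, 2.1), which lies in quadrant Q2. The divergence there is about +3, positive as expected for a source.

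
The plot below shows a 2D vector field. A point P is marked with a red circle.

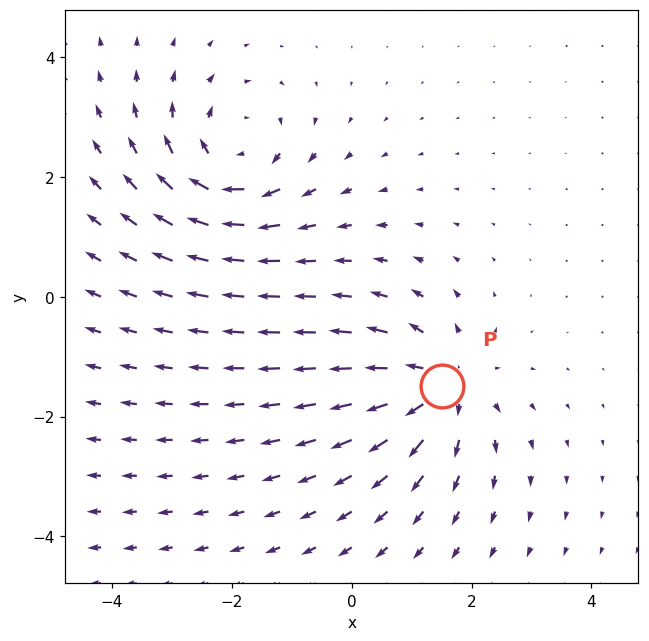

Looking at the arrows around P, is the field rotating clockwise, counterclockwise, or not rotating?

not rotating

Near P at (1.5, -1.5) the arrows show no circulation. The curl there is ≈0.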